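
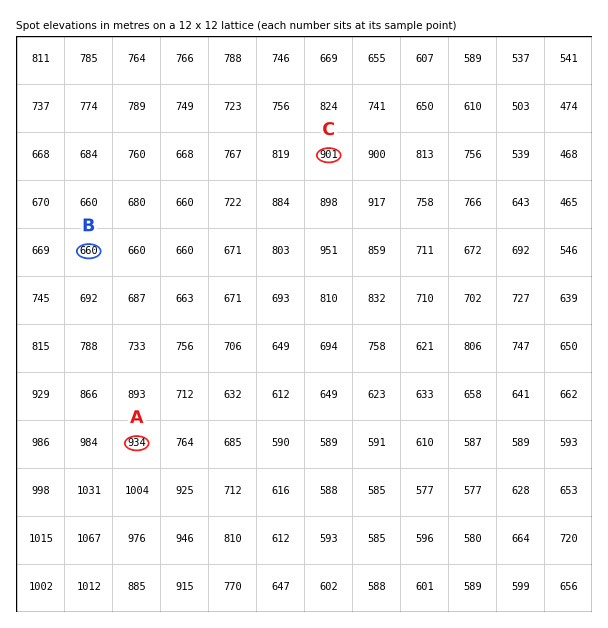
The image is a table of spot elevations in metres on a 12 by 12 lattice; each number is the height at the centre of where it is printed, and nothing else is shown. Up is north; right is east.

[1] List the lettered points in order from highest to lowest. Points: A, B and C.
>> A C B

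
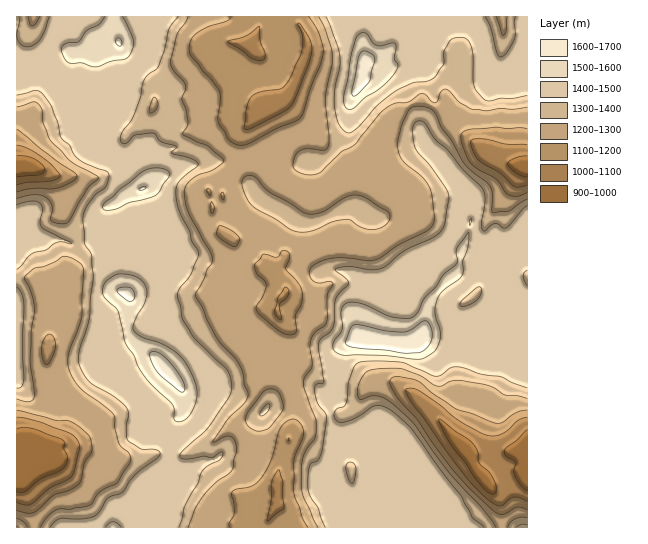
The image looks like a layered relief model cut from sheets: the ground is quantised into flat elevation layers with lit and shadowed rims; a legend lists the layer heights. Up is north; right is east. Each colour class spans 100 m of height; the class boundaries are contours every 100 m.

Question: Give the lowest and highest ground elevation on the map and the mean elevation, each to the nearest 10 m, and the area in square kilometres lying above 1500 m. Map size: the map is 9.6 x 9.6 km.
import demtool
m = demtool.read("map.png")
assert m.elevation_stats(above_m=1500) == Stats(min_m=900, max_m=1680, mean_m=1350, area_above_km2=5.7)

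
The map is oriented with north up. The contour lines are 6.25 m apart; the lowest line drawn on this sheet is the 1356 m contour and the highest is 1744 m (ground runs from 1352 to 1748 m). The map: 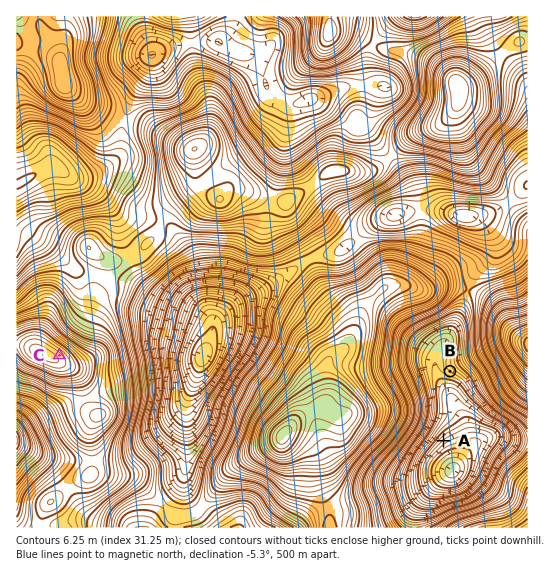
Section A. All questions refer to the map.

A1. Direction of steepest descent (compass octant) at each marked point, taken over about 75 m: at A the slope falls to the SE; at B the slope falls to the SW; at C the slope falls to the NE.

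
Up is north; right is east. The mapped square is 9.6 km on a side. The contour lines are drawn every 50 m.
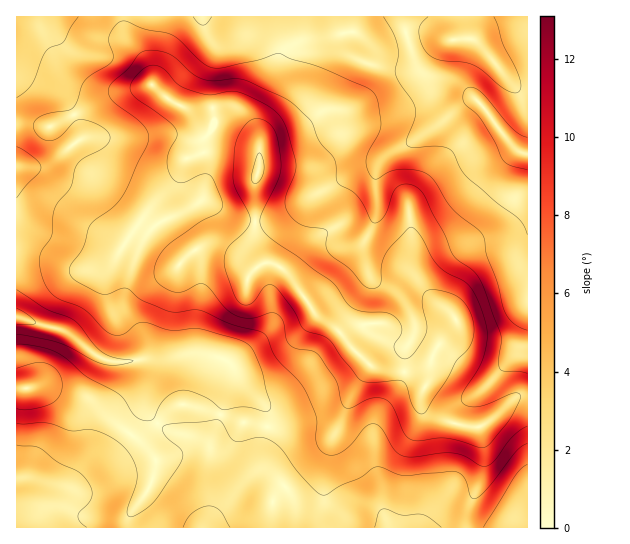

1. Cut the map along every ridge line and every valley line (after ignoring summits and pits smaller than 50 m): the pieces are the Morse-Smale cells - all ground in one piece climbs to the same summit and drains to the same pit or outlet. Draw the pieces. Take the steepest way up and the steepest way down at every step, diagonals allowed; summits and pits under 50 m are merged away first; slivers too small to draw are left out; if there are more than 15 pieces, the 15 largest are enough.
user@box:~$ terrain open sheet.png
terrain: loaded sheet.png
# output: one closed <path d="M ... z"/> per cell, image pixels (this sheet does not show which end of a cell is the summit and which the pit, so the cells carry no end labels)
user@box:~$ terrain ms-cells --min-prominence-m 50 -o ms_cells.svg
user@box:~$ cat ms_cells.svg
<path d="M527 16l-403 1 1 17 20 27 6 13 1 11 15 14 20 10 13 20 13 12 40 8 6 4 0 18-4 11 0 64 6 15 2 2 8 0 12 6 10 12 22 33 19 13 18 22 18 16 11 4 32 4 9 6 3 7-4 8 0 11 8 10 38 12 16-2 31-26 4-3 10-1z"/><path d="M237 151l-28 0-23 8-13 26-24 24-30 45-14 11-15 4-12 0-37-14-24-3-1 65 45 12 44 31 34 0 6 11 2 38 10 14 14-14 12-5 27 7 32 12 9 0 30 6 32 0 18 3 8-6 10-27 19-29 1-5-17-16-18-22-19-13-22-33-10-12-12-6-8 0-2-2-6-15 0-64 4-11 0-16z"/><path d="M371 365l-18 26-14 35-8 6-18-3-32 0-30-6-9 0-32-12-27-7-12 5-14 14 12 8 29 8 11 10 2 60-6 18 322 1 1-131-10-1-27 24-10 7-14 0-33-10-11-8-2-15 4-11-7-7-11-4-26-3z"/><path d="M153 85l-40 10-62 32-20-3-15 1 1 127 24 3 37 14 12 0 15-4 14-11 30-45 24-24 13-26 23-8 28 0 22 3-6-5-40-8-13-12-13-20-20-10z"/><path d="M47 387l-31 2 0 138 111 1 2-13 15-18 8-15 4-16-3-11-11-12-29-22-27-24z"/><path d="M123 16l-107 1 1 107 34 3 62-32 39-10-1-11-6-13-20-27z"/><path d="M19 317l-3 1 0 69 31 0 39 10 27 24 29 22 5 6 1-11 9-15-6-6-6-14 0-32-2-8-4-3-34 0-12-7-24-20z"/><path d="M159 424l-2 0-5 6-5 12 1 7 8 10-3 19-6 15-18 22-1 12 77 1 6-19-2-60-11-10-29-8z"/>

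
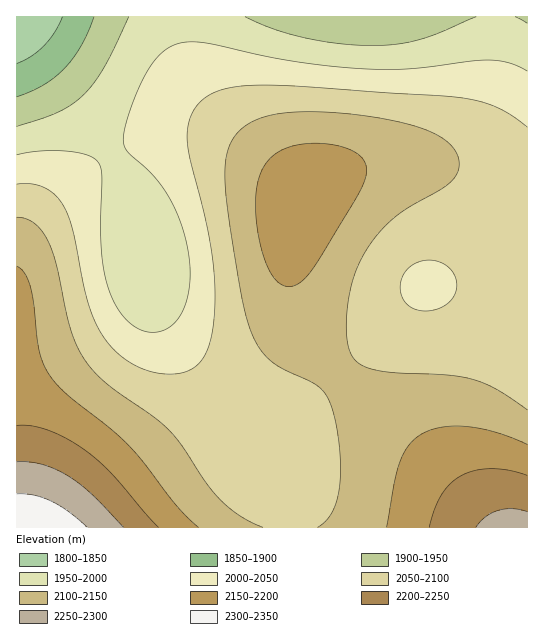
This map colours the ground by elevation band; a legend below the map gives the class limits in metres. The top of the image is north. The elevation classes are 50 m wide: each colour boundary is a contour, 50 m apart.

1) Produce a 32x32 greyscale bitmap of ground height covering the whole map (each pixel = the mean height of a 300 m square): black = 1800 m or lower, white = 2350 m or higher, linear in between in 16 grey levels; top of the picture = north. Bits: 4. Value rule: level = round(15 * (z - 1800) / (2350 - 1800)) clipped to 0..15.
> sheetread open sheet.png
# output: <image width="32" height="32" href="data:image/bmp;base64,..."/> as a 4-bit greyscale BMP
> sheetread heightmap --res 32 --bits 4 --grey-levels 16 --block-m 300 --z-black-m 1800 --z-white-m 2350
<image width="32" height="32" href="data:image/bmp;base64,Qk12AgAAAAAAAHYAAAAoAAAAIAAAACAAAAABAAQAAAAAAAACAAATCwAAEwsAABAAAAAAAAAAAAAAABEREQAiIiIAMzMzAERERABVVVUAZmZmAHd3dwCIiIgAmZmZAKqqqgC7u7sAzMzMAN3d3QDu7u4A////AP/u3cy6qZiIiIiJmqu8zN3u7dzLqpmIiIiIiZqru8zM3d3MuqmYiId4iImaqru8zN3My7qpmIh3d4iJmaqru7vMy7uqmYiHd3eIiZmqqqqqu7uqqZiIh3d4iImZmqqqqbu6qpmIiHd3eIiJmZmZmZmqqpmYiId3eIiIiZmZmZmYqqmZiHd3d4iIiIiJmZmYiKqZiId3d3eIiIiIiIiIiIiqmYd3Znd3iIiIiIiIiIiHqZiHZmZneIiZmIiId3d3d6mYd2VVZniJmZmIh3d3d3epmHZVVWZ4iZmZiHd3d3d3qZh2VVVWeImZmYh3d3d3d6mHZlRFVniZqpmId3d3d3eZh2VURVZ4maqpmId3d3d3mYdlVEVWeJqqqZiHd3d3d5iHZVRFVniaqqqZiId3d4iId2VVVWd4mqqqqZiIiIiId3ZlVVVniJqqqqmZiIiIiHdmZVVWZ4iaqqqqmZiIiIhmZmVVZneImqqqqpmZiIiHVVVVVmZ3iJmqqqmZmYiIh1VVVVZmd4iZmZmZmZiIiHdERVVWZnd4iImZmIiIiHd3M0RFVmZ3d4iIiIh3d3d3diM0RVVmZ3d3d3d3d2ZmZmYiM0RVZmZmZmZmZmZmZmZmEiM0RVZmZmVVVVVVVVVVVREiNEVVVVVVVERERERFVVUBEjNEVVVVREQzMzM0RERE"/>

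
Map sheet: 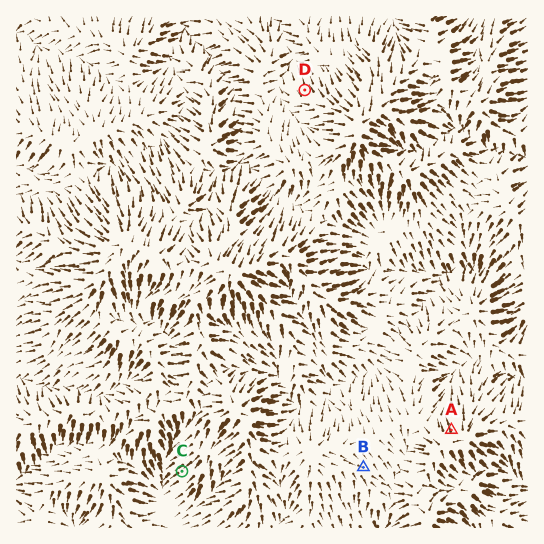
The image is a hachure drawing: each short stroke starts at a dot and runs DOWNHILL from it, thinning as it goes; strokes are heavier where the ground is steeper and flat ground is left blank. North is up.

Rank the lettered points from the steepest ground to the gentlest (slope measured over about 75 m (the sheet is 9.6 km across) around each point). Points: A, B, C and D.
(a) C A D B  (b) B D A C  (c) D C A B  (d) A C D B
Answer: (a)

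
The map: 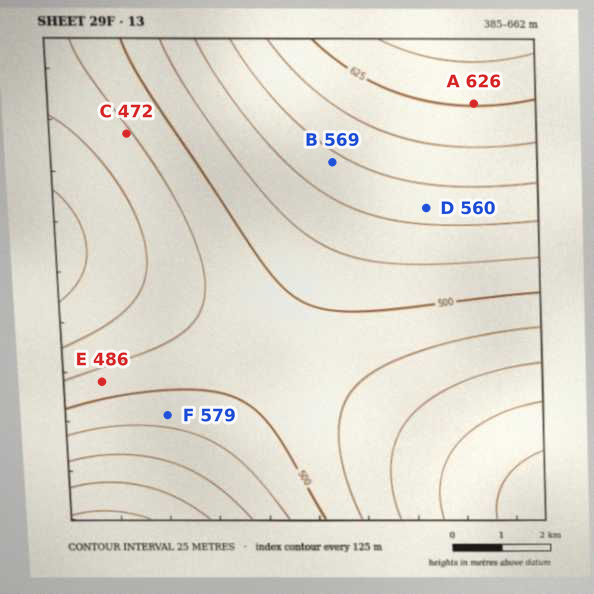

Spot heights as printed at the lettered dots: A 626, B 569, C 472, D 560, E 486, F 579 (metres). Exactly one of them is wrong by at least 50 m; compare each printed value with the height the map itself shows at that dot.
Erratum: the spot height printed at F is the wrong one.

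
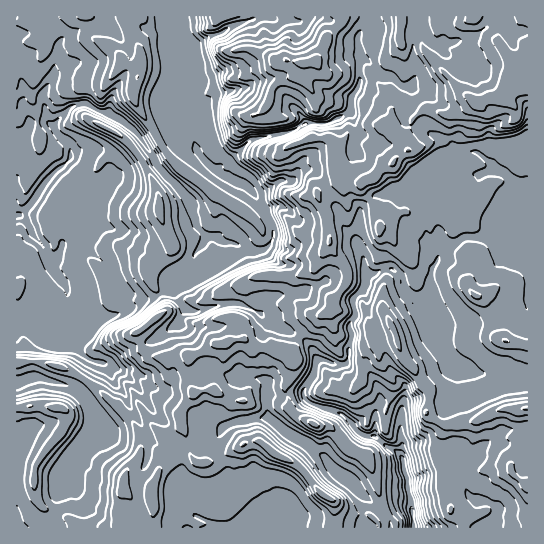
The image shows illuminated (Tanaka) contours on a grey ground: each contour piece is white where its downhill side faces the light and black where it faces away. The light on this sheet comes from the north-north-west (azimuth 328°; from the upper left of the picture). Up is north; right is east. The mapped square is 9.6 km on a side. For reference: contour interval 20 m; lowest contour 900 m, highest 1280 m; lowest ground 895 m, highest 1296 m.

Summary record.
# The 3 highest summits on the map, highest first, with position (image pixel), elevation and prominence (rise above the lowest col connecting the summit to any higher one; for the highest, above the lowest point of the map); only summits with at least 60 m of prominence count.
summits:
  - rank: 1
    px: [507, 87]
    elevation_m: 1296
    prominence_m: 401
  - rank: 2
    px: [315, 61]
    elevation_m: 1268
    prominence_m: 80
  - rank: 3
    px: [137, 78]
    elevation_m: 1100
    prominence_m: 72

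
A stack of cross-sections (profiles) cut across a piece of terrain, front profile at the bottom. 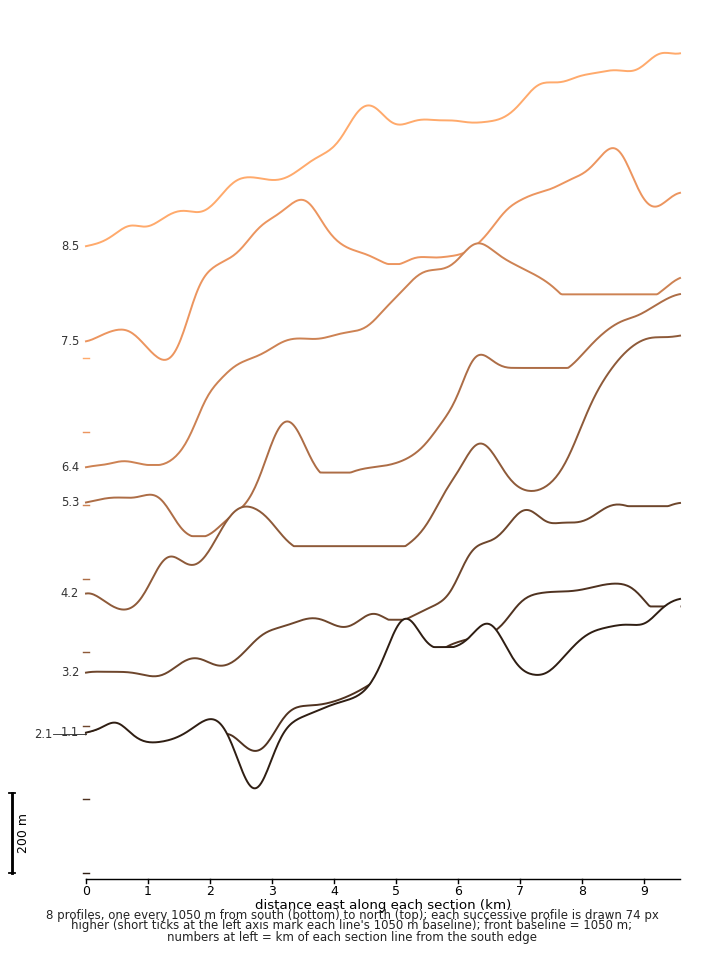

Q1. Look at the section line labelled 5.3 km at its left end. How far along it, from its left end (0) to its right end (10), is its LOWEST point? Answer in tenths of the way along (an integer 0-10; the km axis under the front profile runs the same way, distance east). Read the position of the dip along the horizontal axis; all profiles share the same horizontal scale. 2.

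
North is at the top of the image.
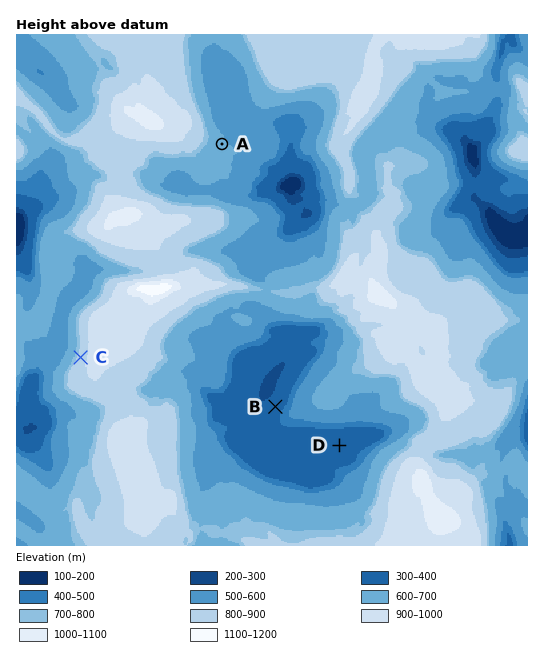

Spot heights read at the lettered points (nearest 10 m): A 670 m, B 340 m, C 830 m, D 350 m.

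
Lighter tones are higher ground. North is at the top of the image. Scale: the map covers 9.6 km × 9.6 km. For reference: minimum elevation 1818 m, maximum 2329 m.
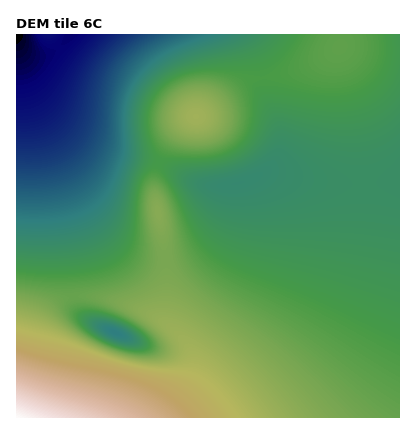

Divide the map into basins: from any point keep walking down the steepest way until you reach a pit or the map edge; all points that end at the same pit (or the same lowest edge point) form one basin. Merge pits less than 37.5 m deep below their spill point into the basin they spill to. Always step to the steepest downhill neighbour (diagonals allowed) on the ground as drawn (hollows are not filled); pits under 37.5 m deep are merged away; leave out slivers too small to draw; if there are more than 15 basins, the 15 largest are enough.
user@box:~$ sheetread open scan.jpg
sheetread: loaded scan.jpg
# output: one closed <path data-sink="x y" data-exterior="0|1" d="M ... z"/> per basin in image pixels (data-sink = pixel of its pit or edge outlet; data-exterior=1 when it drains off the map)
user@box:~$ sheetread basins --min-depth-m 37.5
<path data-sink="238 184" data-exterior="0" d="M400 34l-58 0-1 12-11 9-18 9-24 9-42 8-38 29-20 11-21 25-9 18-4 18 12 78 1 38-2 22 2 4 20 22 4 8 1 14-7 18-25 32 240 0z"/><path data-sink="16 34" data-exterior="1" d="M342 34l-326 0 0 372 19-48 10-38 5-10 8-8 18-6 28 2 38 12 25 14-2-4 2-22-1-38-12-78 6-22 16-28 16-14 16-8 38-29 42-8 24-9 18-9 11-9z"/><path data-sink="116 332" data-exterior="0" d="M90 296l-24 2-8 4-11 14-17 56-14 34 0 12 144 0 25-32 7-18-1-14-6-12-11-12-32-20-22-8z"/>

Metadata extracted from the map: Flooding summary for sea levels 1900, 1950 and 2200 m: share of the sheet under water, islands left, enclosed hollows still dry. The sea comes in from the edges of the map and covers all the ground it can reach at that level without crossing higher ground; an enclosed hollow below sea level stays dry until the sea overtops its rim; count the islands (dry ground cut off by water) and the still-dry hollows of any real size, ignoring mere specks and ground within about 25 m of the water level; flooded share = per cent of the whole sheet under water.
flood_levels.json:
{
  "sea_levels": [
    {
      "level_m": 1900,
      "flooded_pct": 8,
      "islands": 0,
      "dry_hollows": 0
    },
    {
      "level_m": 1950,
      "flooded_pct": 13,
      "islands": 0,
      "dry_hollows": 0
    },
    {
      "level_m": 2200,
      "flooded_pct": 93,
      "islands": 0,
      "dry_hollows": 0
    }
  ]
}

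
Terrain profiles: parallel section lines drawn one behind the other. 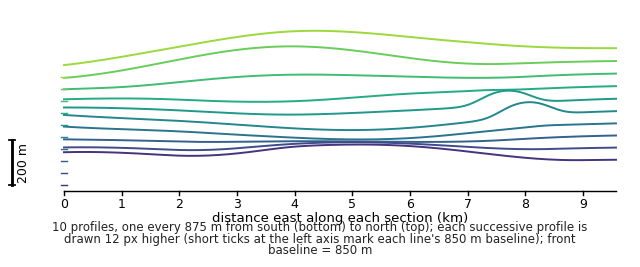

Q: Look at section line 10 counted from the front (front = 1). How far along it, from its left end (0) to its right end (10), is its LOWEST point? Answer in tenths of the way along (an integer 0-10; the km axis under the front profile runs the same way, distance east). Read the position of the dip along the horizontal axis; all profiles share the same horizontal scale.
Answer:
0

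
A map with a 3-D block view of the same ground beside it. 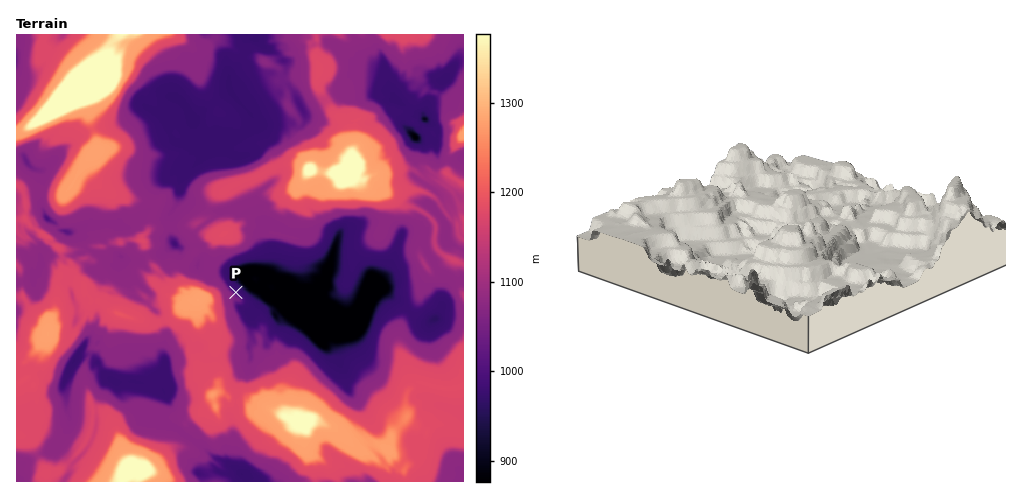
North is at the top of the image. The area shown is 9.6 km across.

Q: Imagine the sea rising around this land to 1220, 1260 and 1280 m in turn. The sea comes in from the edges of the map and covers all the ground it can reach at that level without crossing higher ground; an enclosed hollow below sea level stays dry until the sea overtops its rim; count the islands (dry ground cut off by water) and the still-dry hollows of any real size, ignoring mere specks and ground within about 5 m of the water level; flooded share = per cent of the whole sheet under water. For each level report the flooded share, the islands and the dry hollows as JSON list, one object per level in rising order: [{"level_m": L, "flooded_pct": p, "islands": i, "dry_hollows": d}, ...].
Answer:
[{"level_m": 1220, "flooded_pct": 86, "islands": 6, "dry_hollows": 0}, {"level_m": 1260, "flooded_pct": 88, "islands": 5, "dry_hollows": 0}, {"level_m": 1280, "flooded_pct": 94, "islands": 2, "dry_hollows": 0}]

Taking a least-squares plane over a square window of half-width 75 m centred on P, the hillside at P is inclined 28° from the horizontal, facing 40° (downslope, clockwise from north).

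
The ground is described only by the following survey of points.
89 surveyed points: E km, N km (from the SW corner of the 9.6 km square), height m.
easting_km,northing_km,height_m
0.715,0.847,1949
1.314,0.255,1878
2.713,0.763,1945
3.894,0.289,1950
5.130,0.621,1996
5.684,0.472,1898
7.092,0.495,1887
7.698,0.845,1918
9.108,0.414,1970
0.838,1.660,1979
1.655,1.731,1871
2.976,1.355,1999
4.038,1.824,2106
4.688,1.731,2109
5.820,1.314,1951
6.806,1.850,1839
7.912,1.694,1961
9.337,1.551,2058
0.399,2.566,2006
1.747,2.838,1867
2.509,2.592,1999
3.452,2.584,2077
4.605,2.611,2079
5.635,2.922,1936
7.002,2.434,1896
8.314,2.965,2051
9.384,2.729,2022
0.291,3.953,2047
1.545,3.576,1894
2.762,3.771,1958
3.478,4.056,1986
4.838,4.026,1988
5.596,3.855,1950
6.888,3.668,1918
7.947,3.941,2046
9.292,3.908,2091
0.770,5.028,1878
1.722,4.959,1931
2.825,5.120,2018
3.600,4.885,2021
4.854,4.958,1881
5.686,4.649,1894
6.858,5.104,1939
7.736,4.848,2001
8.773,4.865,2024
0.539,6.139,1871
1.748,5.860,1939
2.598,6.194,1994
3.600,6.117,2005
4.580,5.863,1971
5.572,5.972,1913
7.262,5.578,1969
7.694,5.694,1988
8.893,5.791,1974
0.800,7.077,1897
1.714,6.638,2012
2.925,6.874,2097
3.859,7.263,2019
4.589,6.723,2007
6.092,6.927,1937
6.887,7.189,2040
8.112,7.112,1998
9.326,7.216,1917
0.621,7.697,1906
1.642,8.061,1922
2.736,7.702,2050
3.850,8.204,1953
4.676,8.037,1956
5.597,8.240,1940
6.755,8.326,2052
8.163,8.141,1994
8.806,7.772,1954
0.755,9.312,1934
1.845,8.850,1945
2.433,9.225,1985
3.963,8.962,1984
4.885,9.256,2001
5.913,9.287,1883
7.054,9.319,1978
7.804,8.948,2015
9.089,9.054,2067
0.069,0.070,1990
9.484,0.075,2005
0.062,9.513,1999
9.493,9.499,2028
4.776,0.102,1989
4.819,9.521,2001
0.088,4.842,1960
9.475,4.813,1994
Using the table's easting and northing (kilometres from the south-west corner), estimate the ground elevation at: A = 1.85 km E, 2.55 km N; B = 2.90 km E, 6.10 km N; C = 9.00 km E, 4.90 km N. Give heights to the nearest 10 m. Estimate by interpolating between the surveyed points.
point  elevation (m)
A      1880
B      1990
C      2000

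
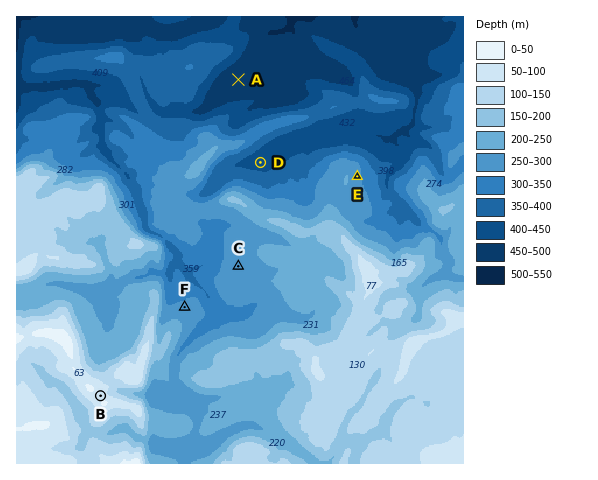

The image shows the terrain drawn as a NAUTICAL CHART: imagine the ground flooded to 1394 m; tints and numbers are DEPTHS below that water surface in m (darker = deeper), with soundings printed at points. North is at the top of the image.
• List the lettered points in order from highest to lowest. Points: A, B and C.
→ B C A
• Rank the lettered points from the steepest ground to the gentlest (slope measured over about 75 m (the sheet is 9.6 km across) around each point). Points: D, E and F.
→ E F D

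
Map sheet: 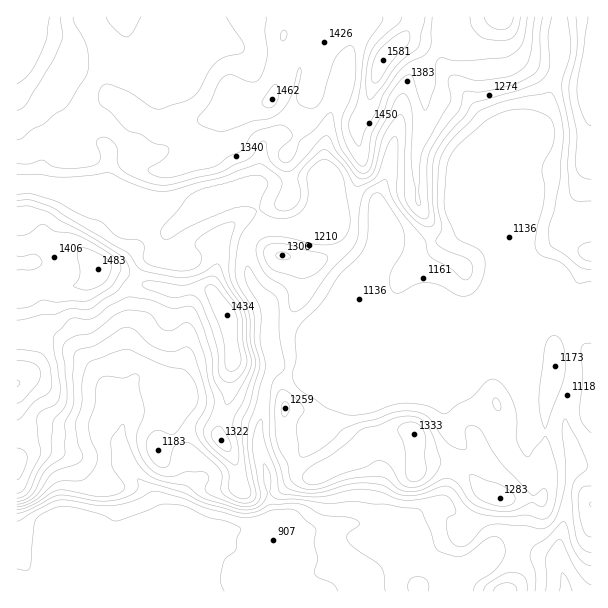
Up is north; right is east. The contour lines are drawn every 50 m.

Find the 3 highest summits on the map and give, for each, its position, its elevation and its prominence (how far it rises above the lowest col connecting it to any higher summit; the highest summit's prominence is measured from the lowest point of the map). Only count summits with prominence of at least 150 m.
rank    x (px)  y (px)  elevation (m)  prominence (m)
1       383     60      1581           731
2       98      267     1483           250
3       416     434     1333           180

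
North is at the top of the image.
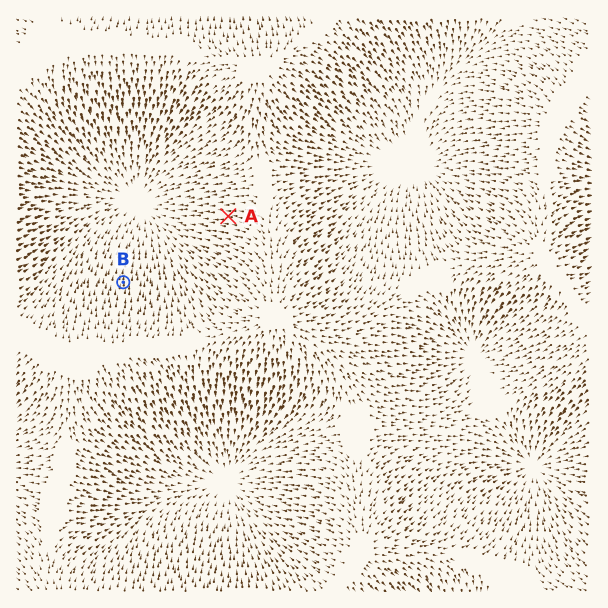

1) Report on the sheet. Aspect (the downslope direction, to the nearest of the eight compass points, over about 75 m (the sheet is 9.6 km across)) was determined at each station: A W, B N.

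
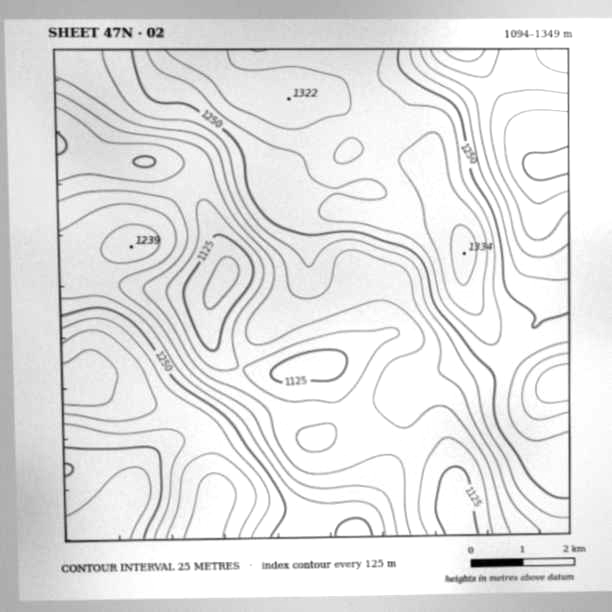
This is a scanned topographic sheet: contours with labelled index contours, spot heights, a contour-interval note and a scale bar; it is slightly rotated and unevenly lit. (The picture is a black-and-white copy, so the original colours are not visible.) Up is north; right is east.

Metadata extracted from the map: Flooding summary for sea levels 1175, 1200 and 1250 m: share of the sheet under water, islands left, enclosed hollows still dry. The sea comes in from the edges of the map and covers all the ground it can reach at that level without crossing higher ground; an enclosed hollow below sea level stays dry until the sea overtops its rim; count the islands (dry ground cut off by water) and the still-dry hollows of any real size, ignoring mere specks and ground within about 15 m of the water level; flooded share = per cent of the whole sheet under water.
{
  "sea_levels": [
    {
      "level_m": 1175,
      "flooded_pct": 26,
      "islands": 0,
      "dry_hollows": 0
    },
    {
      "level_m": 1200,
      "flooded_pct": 40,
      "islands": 0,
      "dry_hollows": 0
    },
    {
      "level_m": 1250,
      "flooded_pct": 62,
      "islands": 0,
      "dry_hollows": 0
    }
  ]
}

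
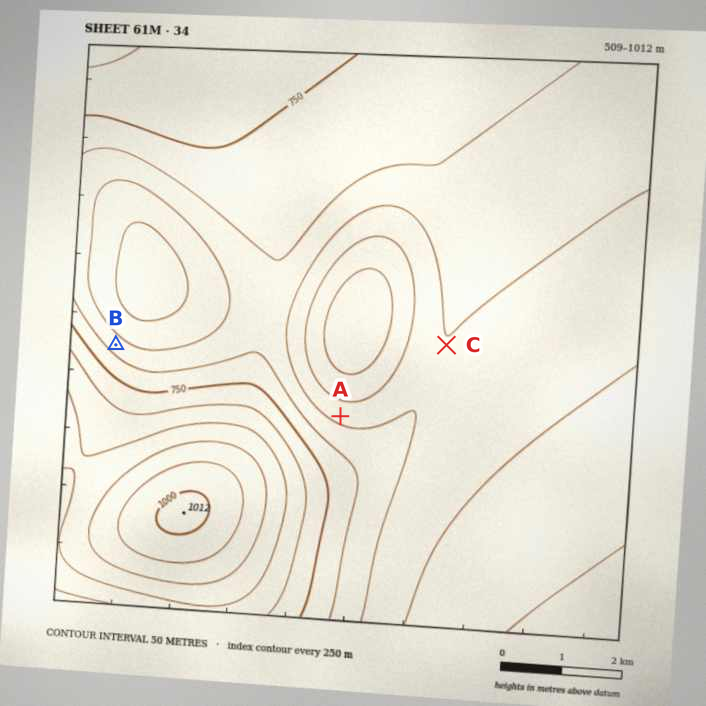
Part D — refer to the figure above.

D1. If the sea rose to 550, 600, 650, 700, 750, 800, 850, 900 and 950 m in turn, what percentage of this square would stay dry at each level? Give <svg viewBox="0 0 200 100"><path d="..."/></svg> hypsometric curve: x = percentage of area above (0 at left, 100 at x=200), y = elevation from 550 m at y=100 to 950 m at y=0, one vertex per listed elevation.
<svg viewBox="0 0 200 100"><path d="M193 100l-27-12-44-13-42-13-31-12-18-12-9-13-10-13-6-12"/></svg>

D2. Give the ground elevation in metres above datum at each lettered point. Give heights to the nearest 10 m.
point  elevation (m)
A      630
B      680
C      650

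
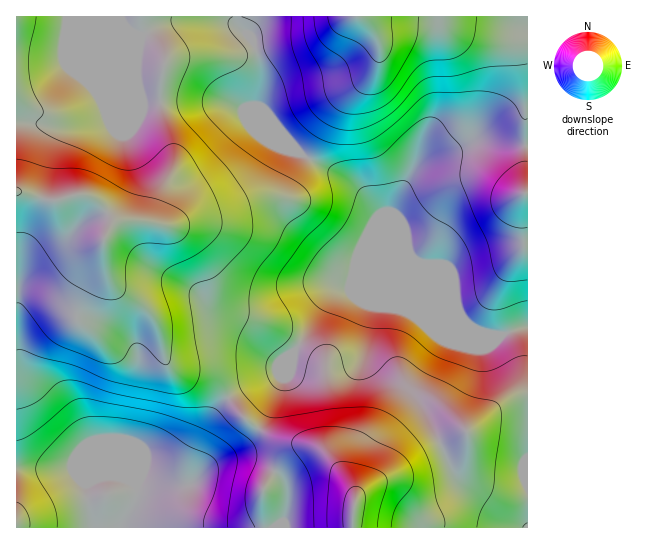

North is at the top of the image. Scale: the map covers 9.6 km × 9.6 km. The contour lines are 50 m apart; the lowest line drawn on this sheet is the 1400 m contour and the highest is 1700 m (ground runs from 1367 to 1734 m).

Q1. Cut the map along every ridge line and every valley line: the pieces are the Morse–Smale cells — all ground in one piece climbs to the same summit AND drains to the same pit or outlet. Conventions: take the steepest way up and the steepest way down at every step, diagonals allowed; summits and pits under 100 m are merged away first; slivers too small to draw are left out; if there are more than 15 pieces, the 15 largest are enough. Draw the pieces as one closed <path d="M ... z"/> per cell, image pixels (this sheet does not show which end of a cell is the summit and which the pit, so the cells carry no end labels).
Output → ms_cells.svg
<path d="M437 16l-199 0-1 9 15 14 7 20 1 35-3 12 42 47 47 24 17 14 17 23 11 25 64 64 9 18 10 8 9 4-29 0-13 6-26 38-3 12 19 32 24 54 10 10 22 14 28 22 12 7 1-489-31 0-35-7-15-5z"/><path d="M141 16l-125 1 0 450 30 2 28-1 24 11 9-3 15 1 13 8 6-4 9 4 36 0 5-3 1-4 0-12 7-23 13-26 16-19-15-17-12-5-27-5-7-8-12-42-12-14-20-12-12-13-8-25 0-15 10-19 6-3 28 1 5-3 21-51-1-18-7-18-5-24 0-26 4-14 0-10-19-24z"/><path d="M237 16l-96 1 4 16 19 24 0 10-4 14 0 26 5 24 7 18 1 18-21 51-5 3-28-1-6 3-10 19 0 15 8 25 12 13 20 12 12 14 12 42 7 8 27 5 12 5 16 18 21-14 27-10 7-14 12-11 5-8 24-41 9-9 7-3 13 2 99 40 25 1-14-11-9-18-64-64-11-25-17-23-17-14-47-24-42-47 3-12-1-35-7-20-15-14z"/><path d="M350 289l-13 2-12 10-24 41-5 8-12 11-7 14-40 17-8 6 2 4 15 18 15 11 18 9 34 5 8 4 12 13 22 32-2 34 172 0-38-29-22-14-10-10-24-54-19-32 3-12 26-38 13-6 26 0-27-2z"/><path d="M229 399l-14 14-16 30-6 16-2 23-5 3-36 0-9-4-5 5 1 7-2 10-14 24 230 1 4-34-22-32-12-13-8-4-34-5-18-9-15-11z"/><path d="M74 468l-58 1 1 59 104 0 3-3 12-26 0-13-14-9-15-1-9 3z"/><path d="M527 16l-90 1 10 10 15 5 35 7 30 0z"/>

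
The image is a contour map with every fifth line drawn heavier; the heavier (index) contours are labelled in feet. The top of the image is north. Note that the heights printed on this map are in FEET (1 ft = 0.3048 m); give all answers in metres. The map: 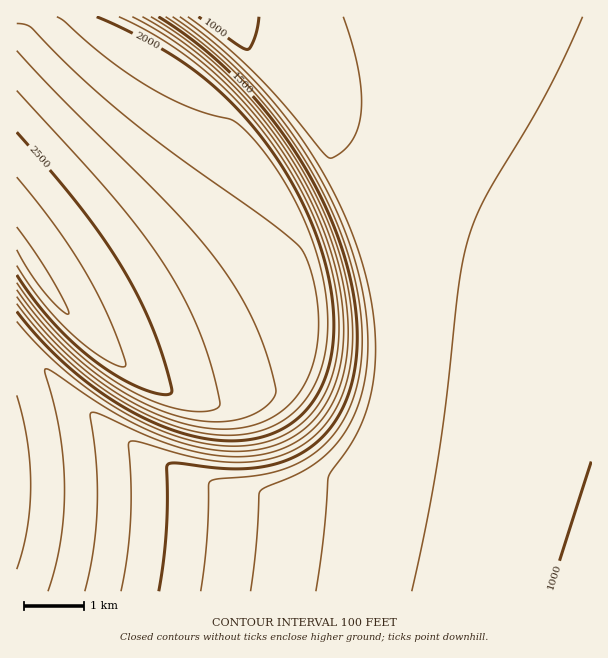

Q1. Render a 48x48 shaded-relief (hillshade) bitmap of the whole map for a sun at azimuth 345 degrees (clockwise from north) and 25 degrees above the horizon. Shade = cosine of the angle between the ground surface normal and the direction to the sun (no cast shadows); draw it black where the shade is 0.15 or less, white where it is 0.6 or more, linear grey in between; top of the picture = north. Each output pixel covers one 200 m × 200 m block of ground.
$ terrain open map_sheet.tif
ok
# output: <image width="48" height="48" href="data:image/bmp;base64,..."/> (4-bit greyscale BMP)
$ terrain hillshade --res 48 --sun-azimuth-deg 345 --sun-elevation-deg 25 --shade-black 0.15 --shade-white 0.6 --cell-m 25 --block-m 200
<image width="48" height="48" href="data:image/bmp;base64,Qk32BAAAAAAAAHYAAAAoAAAAMAAAADAAAAABAAQAAAAAAIAEAAATCwAAEwsAABAAAAAAAAAAAAAAABEREQAiIiIAMzMzAERERABVVVUAZmZmAHd3dwCIiIgAmZmZAKqqqgC7u7sAzMzMAN3d3QDu7u4A////AIiIiIiIiJmZmZmZmZmZmZmZmZmZmZmZmYiIiIiIiJmZmZmZmZmZmZmZmZmZmZmZmYiIiIiIiZmZmZmZmZmZmZmZmZmZmZmZmYiIiIiImZmZmZmZmZmZmZmZmZmZmZmZmYiIiIiZmZmZmZmZmZmZmZmZmZmZmZmZmYiIiJmZmZmZmZmZmZmZmZmZmZmZmZmZmZmZmZmZmZmZmZmZmZmZmZmZmZmZmZmZmZmZmZmZmZmZmZmZmZmZmZmZmZmZmZmZmZmZmZmZmZmZiHd3iImZmZmZmZmZmZmZmZmZmZmZmZiHZUREVniZmZmZmZmZmZmZmZmZmZmZmHZTIRERI0Z4mZmZmZmZmZmZmZmZmZmZhkMQAAAAASNXmZmZmZmZmZmZmZmZmZmHUxAAAAAAABJGiZmZmZmZmZmZmZmZmZhkIAAAEREREBE0eJmZmZmZmZmZmZmZmYYxAAEjRERDIREjaJmZmZmZmZmZmZmZmFIQATRneId2QyIjV5mZmZmZmZmZmZmZhSEBNWiJmZmYdUMjV4mZmZmZmZmZmZmYUhEkaJmZmZmZh1QzVomZmZmZmZmZmZmFIRNXmZmZmZmZmGVEVomZmZmZmZmZmZhjEjaJmZmZmZmZmYZEV4mZmZmZmZmZmZYyJHiZmZmZmZmZmYZVV4mZmZmZmZmZmXQiR5mZmZmZmZmZmZdlZ4mZmZmZmZmZmVM0eZmZmZmZmZmZmZdmZ5mZmZmZmZmZmUNHmZmZmZmZmZmZmZh2eJmZmZmZmZmZmTRpmZmZmZmZmZmZmZh3eJmZmZmZmZmZmUaZmZmZmZmZmZmZmZh3iZmZmZmZmZmZmViaqpmZmZmZmZmZmZiIiZmZmZmZmZmZmXmqqqqqqqmZmZmZmZmImZmZmZmZmZmZmYqqqqqqqqqqqZmZmZmZmZmZmZmZmZmZmZqqqqqqqqqqqqmZmZmZmZmZmZmZmZmZmaqqqqqqqqqqqqqZmaqamZmZmZmZmZmZmaqqqqqqqqqqqqqpmqqqmZmZmZmZmZmZmaqqqqqqqqqqqqqpqqqqmZmZmZmZmZmZmaqqqqqqqqqqqqqpq7upmZmZmZmZmZmZmaqqqqqqqqqqqqqqu7upmZmZmZmZmZmZmaqqqqqqqqqqqqqrzLuZmZmZmZmZmZmZmaqqqqqqqqqqqqq8zLqZmZmZmZmZmZmZmaqqqqqqqqqqqqrMzLmZmZmZmZmZmZmZmaqqqqqqqqqqqqzdy6mZmZmZmZmZmZmZmaqqqqqqqqqqqr3dypmZmZmZmZmZmZmZmaqqqqqqqqqqq97dupmZmZmZmZmZmZmZmaqqqqqqqqqqve7cqZmZmZmZmZmZmZmZmaqqqqqqqqqs3u7KmZmZmZmZmZmZmZmZmaqqqqqqqqvO/+26mZmZmZmZmZmZmZmZmaqqqqqqqr3v/tupmZmZmZmZmZmZmZmZmaqqqqqqvN///bqZmZmZmZmZmZmZmZmZmbqqqqq83v//66mZmZmZmZmZmZmZmZmZmbuqqqu97///2pmZmZmZmZmZmZmZmZmZmQ=="/>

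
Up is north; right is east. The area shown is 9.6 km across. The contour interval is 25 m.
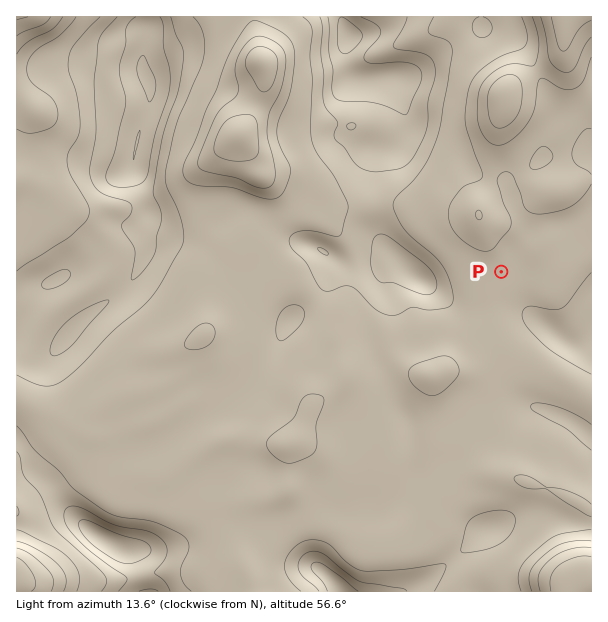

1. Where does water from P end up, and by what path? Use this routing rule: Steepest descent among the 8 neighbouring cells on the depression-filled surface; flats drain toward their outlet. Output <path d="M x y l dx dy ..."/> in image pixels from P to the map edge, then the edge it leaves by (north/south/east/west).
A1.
<path d="M501 272l18 18 2 7 4 6 0 2 24 24 3 1 6 0 2 2 3 0 10 6 5 0 1 1 6 0 6-6"/>
exit: east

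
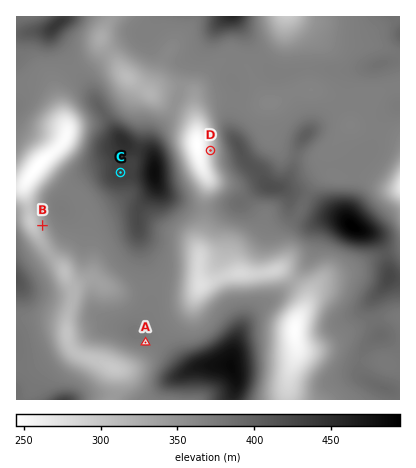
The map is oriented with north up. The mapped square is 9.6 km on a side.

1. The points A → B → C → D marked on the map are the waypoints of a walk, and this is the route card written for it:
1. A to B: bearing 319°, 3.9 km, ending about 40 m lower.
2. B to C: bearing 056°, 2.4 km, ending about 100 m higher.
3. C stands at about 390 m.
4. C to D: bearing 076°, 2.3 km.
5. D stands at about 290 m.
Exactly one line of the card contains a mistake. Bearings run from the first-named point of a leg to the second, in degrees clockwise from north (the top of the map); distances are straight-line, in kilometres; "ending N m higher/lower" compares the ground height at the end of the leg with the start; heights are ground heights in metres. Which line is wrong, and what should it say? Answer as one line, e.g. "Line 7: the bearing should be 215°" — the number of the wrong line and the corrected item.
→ Line 3: the height should be about 430 m.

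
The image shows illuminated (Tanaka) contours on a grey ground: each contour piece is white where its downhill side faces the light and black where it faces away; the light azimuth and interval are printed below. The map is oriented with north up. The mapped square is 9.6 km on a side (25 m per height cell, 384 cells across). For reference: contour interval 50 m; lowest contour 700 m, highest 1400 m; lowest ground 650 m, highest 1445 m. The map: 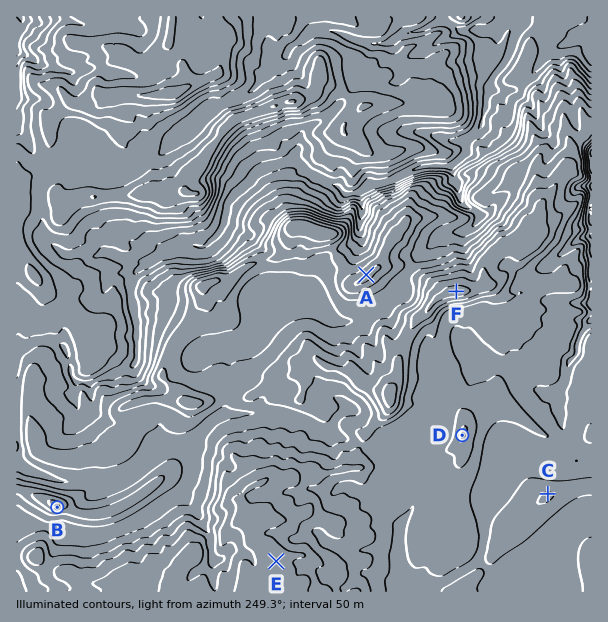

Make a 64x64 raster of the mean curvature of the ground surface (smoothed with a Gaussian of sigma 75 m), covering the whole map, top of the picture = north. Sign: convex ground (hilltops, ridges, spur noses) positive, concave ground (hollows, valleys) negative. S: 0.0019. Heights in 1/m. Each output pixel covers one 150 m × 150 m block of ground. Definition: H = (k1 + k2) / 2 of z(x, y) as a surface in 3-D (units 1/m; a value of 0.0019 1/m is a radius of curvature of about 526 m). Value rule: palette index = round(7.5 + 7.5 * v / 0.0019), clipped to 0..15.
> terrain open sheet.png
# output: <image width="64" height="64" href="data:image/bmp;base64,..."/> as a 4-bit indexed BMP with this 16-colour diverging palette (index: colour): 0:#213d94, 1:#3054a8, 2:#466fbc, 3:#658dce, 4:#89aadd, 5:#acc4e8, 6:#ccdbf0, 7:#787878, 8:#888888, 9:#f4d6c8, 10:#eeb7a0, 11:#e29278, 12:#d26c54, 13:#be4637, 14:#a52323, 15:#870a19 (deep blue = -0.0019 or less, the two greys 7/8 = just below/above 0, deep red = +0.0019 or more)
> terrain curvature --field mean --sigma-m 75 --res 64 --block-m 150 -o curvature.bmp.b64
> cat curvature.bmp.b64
<image width="64" height="64" href="data:image/bmp;base64,Qk12CAAAAAAAAHYAAAAoAAAAQAAAAEAAAAABAAQAAAAAAAAIAAATCwAAEwsAABAAAAAAAAAAlD0hAKhUMAC8b0YAzo1lAN2qiQDoxKwA8NvMAHh4eACIiIgAyNb0AKC37gB4kuIAVGzSADdGvgAjI6UAGQqHAFZlVWd3d3d3mWenaHqHh3mXlki4Z3d3d4iHd4d3d3d4RniZqqmYiHeadqaIe3aZeLVYhWZnd3d3d4h3d3d3d3k3iKuoeJmZh4qWZGebZ4qFZYuXZ2d3h4h3eId3d3d3el73epdpmaeZebqiFKlZuXiqmIm6Z3iIeIh2iHd3d3d6bfhHdWdpp6iIrdN0Vnmqm8dmVFdmd4h3eIaId3d3d3pHuUVVVVd3h6ecwalal4Y1dUZ5mXZ3iIh4h3mHd3d3eVVmVVVERFZXhqxxq3mGZWZEaZiahneIiIiHaJh3d3d3ZUQzVnZURFZnuiSKuoiZp1abmIhmd4iIiIdomod2d3dVR3at7slURWaGFnaqqqmauZmXiXd3eIiIh2iJqXZnd0af/5eJzshEVmRZypiJh3jJVoh3d4d3iIh3Z3iamGZnff/rhkVozqZFVlWMuGZ2dYhFd3d4iHd4iHdnd4m7mHbdp0RohVVq7IZWZXqbqHZ2RVRVZmeHd3iId2Z3iJqrqpUxEjRlQ0WdyWVVqnmsusqKl1aXZ3d4d4h3dniId3iaMCV5h2d2RFi6hVWpZ4m5upmszNl3d3d3iYd2eIh2VWYnm6qqmZl1RomFZpiYhoeHmoaquHiHiHaKl2Z4dmVlVSraqZqqq6dWh2ZmjLeGd4Z4ZZh1Z3eIiZqXZmdmZ5hoK8dWeIiZuVVlZXaLp5h3d2dVVoZXd3dmnZZmZmeKp3ocuGVneIipdmiFVniHmXl5dUNYykVnd2Vut2Zneap2iiyYdlZ3ZomXiahVZ2Z3Z2VFZqmKhUZ3dW3HZniamEeJPIeJZmWJdmVVeGRFVEREM2qmdUa8ZHh2a6d3iaiHN4hLd4lYZ77Kh3jO2WV3VmaKqZhTJK+2h3Z5iIiph4dImEt3hjpams7bq93blpyomqyWZkRXv7RWdohomZd3ZkiXS3d4R0yHeXVpp2aGaJmHaIZFSLq/xVd3l2eIhmZlOKdLibgTEjZTW7h1Zod4eIiIlWZ9xovXZmiHZ3iGd4pVuEuZpD7GIiFs51Z3h4mIiYqHu750d9hVeYd3d3d3inO5S6mUW7qYQEjYZnd3d2d4qZzJq0dn2FWKd3d3iIiKcHs4u4F6mZuAaMlmd3d3ZmeYvIWXalnKVZlmd3iIiImUG0NVMoqZmnB3rIZ3d3d2ZnnZVXWmi5tUmGZ3iIiIiKgNeGVlmZiYYHiLp3d3d3d2ebZVZnTJfXOGZ3eIiIiIqxp6qpaZiJuAeHi5d4iHd3dndmZmRrZbxnVXd5mIiIibcHiIeJiIm1F5hoqIiYd3d3Zmd2ZVZHv/gjVXh3d4eImhd4iIh2iqMniGaZh5Z3d3d3d2ZmVEd4/UIzNWZmeIibJmiIh2VaskiIZYuHhWd3d3d2aIZlVBOv27lViIh2ZVcFaqiIiVmyfbp337ilV3d3d3V86WZlJJvf/922apiJvxWtp3iZZpNrqpnv//tFZ3d3ZYzvx1VYu6q4rcpGiKu+BtyIiJmYhjV6uIisv8dVVmdleXr8l2ioeJWpaWRVeZwIyXZphomGUieGQzRK/rqGZ1aaVr6odFVohcxjiENIvCqmVDREQ1eHQjVDI0aamaiIRIhEbJVTNWhVrsebljKeC3Q0eYhXmYh1QzM0VmR5qmiYdEJb2XVFV0Z73JrKhipKYzeZdXl3dWZkZkNXUlrciu/8IHrullQ0I2jLu7yohQpka6dmd2d2dlZ3gzWJN+////9Amb3YZmZAJ5aau6iKCoVtt2ZVZWWIipiEJpyVnuyHbaB6m/zMzvkBR6uqi6gKlGq5d1VVd6y6eoQXirdniGQX8Kya2ZrKQCI2iKx47QmFepu+y7vLq6q/pQR4iJdmdiBju6rpd7cL/ENYzZWfGYWKiKy7u+65rO/XMTZ4mZeIMAAmeO+ndA3cpki6uTYZlWmGZlVWipiKmHRWNIh3liAX0gAAjP2AFoiaVaechhqXVnZmZlRHh3nLdVdiNohAGIfFSFAAaILLqZuWpnzvSnd2Z3d3dlVmeb/HVXYyJCa7hqmauUAAADicy8m3W94MVpdnd3Z5llVnjPlUZ3mDSqmHjN3dyrzqEUZ5h7pZ3QpGqWd3Z5l2dVVZ/XVWeZYleImrmIvf64g0pTVWq0XMJljKZmVYmGd2ZUWftkVmZ0eqvLlmVmUwAhFXY0jFSMnjiclURXeId3VmRH76ZlVFQ3m7hlRUIjRppgWVOsJ6lfKKyVRYhol4dlVUOP/8h1RkI3uoZnZ4mr3qFrU+lYyH5KuYmquohlh3dUQiet//ubd0NquqqZq7zcoylVxYjXugZUbLmauZq7vJUzMANp7//LdFm8y6qpmrqEKXdpl8jXCYi8Z73d3d7/+3VlMRV3u52Xdnh3eIiJunUUU054xtQO7OpHyWdlRYi+7LqoRGV2bLhlZlVXiImZZSa4Vmyn1C+YcyV2IzVUVXeM/ZhTZmSOxld3iWeIialoY62BbXyzWhNGdlaImYZXl1a6ZGZmRp/FaJmJdoiodlaVKsQpb6ADWJh2Z6uomXiIZaplhkRHn8ebqqiXVqynVokm2jRJcRzJqqqru5ZpuXhnq5l1VjV7qZdRM42mWu2IiWPMdUV1Koi8ypmIdUa6d2eLt3V5czZlEDViFYymaHZ3k6x3dmYGd6t0RFZVVqt3Z3qnZoq3MhJZu7pRAYowATSnWnd4dhRVVmeIiIh2nHd4iYh4q6qavMuIiqzZMo/atlVImIiZ"/>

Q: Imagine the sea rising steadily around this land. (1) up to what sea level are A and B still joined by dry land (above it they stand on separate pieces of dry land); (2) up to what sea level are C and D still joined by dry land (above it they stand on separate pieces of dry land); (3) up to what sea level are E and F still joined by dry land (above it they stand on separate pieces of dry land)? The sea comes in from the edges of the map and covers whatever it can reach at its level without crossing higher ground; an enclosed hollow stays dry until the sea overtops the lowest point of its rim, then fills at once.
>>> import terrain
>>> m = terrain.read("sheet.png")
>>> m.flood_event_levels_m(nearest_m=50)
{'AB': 1150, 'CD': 1200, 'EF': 1250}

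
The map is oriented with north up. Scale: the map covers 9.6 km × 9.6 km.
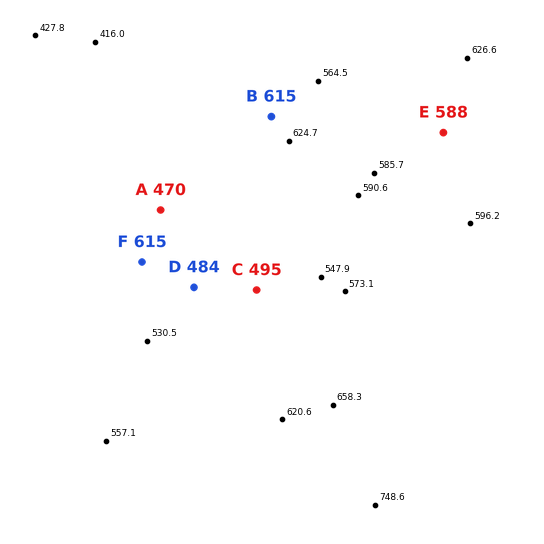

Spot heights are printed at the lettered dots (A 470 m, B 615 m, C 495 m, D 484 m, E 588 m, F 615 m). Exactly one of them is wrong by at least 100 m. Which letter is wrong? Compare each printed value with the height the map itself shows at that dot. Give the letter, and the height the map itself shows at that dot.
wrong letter F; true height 490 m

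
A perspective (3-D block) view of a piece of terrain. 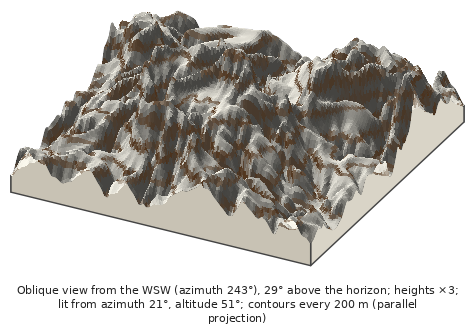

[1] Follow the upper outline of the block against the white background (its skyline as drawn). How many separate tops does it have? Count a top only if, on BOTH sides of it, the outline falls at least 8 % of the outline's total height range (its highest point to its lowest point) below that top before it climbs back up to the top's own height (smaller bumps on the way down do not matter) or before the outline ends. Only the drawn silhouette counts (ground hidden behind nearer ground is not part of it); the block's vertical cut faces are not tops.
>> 3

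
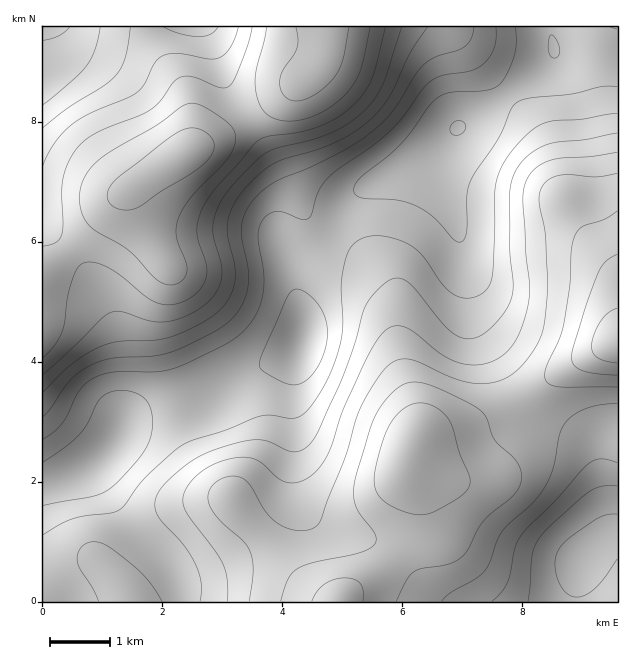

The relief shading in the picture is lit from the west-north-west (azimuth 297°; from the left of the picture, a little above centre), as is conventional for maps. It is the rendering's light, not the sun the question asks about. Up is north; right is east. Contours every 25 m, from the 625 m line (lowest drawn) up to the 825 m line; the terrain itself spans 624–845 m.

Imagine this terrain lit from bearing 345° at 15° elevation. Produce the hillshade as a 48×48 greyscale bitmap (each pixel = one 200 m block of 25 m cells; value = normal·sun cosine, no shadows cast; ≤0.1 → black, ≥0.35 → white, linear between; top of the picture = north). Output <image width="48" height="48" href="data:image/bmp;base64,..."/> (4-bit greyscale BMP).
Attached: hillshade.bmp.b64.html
<image width="48" height="48" href="data:image/bmp;base64,Qk32BAAAAAAAAHYAAAAoAAAAMAAAADAAAAABAAQAAAAAAIAEAAATCwAAEwsAABAAAAAAAAAAAAAAABEREQAiIiIAMzMzAERERABVVVUAZmZmAHd3dwCIiIgAmZmZAKqqqgC7u7sAzMzMAN3d3QDu7u4A////AKmZmqqqqqqqu7u7zMupiIh3Zmd4iaq7u6mZmqqqqqqqq7u8zdy5mYh3Zmd4iZqru6qZmqu6qpmaqru83d3LqYh3Zmd4iZqqq7qqqru6mZmZmqu83d3LqZiHd3d4iImaqsu7u7upmIiImau8zMzLqZiIh3d3d3iZqszMy7qZiIiIiau7u7uqmYiIiHdmVWeImt3d3LqZiIiImau7u6qYiIiIiHZlRFZ4id3u7cupmZmZmau7u6qYh4iIh3ZlREVneM3u7dy7u6qqqqu8u7qZiIiIiHdmVVVWZqvN3d3d3MzLu7vMzMu6mIiIiZiIdmZWZomrzd7u7u7tzLvM3MzLqYiJmaqZiHdmZneJq83d7v//7czM3dzMupmZmqqqmYh3d1Z3irzN3e///tzM3czMy6mZqqqqqZiIiFVneau7zN7//tzMzMzMzLqZqqqqqZmIiVZneJqru83e7tzM3czN3MuqqqqqmZiIiVZ3eImaqrvM3czM3d3d3dy7u6qpmIiHeFZnd4iZqqq7zMzM3d3d3d3czMu6mHdmZkVWZmd4iZmau7zM3u3d3d7t3d3LqXZVRDM0RVVmd4iJqrvM3u3d3d7u7u3cupdUMzMzM0RFVmd4iaq83d3d3d3e7u7d3Ll2REQzM0RERFVneJmrzd3czd3d3d3d3cuodmVURVVUQ0RVZ4iavMzMzMzMzMzMzdzLqYd2ZmZVQzNFVniJmrzMzLu7vMzMzMzMzJiId3dlQzNEVnd4iavMy7u7vMzMy7zMzJmIiIdmVDRFVniIiau8y7u7vMzMy7vMzJiIiId2VURVZ3iIiau8y7u7vMzLu7u8zJmIiHd3dmZmd4iImau7u7u7u7u7u7u7u6mYh3eIiIiIiJmZmaq7u7u7u7uqqqq7u7qYd3iJmqmZmZmZmaq7vLu7u7u6qqq7u8uYd3iZqqqpmZmZmaq7zMu6q7u7qqq7zMuYd3iJmZmZiIiImau8zMu6qqu7qqq7zMuoh3iIiId3d3iImavMzLuqqqu7qqq7zLupmIiIh2ZmZneImavMy7uqqqu7qqqru7u6qZmIdmVEVWd4iZq7u7qqqqu7u6q7u7u7u6qYdlQzNFZ3d4iaqqqqqrvMzMzMzLvMzMuph1QzM0VmZmZ4mqqru7zd7u3d3czM3dy6mHZDMzRERERWiZqrvM3e7//u7szN3d3cuph2VDMiIiI0Z4mrvM3e7//+7t3d3e7u3LqpdkMiERIjRXiau8zd7u7u7u7u3e7u7dzLmGQyIiIiNGeJmqvM3d3u7u7u7u7u7t3MuXZUMyIiM1Z3iJq8zd3d3t7u7u3d3dzMuph2VEMzNEVmZ3mrzd3d3c3e7t3M3dzMuqmYdlVEREVVVmiazN3MzLzN3czMzd3Mu6qqmHZVVVVVVWeJu8zLu7u8zMu8zd3czLu6qYdmZlVVVWZ4mru7qru7u7u83e3d3Mu6qph2ZmZmZmd4maqqqbu7u7u83d3d3cuqqph3ZmZ3d3iImZqpmbzLu6q83d3d3MuqqpiHd3d3eIiJmZmZmQ=="/>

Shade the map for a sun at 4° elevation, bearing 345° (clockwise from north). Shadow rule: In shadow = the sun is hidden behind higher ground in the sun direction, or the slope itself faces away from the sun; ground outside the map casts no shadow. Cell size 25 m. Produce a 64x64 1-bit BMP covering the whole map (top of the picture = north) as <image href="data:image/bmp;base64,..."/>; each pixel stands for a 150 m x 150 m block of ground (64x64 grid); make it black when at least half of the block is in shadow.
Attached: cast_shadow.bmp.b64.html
<image width="64" height="64" href="data:image/bmp;base64,Qk0+AgAAAAAAAD4AAAAoAAAAQAAAAEAAAAABAAEAAAAAAAACAAATCwAAEwsAAAIAAAAAAAAA////AAAAAAAAAAAAAAAAAAAAAAAAAAAAAAAAAAAAAAAAAAAAAAAAAAAAAAAAAAAAAAAAAAAAA8AAAAAAAAAHwAAAAAAAAA/gAAAAAAAAH/AAAAAAAAAf8AAAAAAAAA/wAAAAAAAAA/gAAAAAAAAAeAAAAAAAAAAAEAAAAAAAAAB4AAAAAAAAAPwAAAAAAAAA/gAAAAAAAAD/AAAAAAAAAP+AAAAAAAAB/8AAAAAAAAf/4AAAAAAAD//58AAAAAAf///4AAAAAB////gAAAAAH////AAAAAAP///8AAAAAAf///wAAAAAAH///gAAAAAAAh/+AAAAAAAAD/4AAAAAAAAP/AAAAAAAAAf8AAAAAAAAB/wAAAAAAAAD8AAAAAAAAAAAAAAAAAAAAAAAAAAAAAAAAAAAAAAAAAAAAAAAAAAAAAfAAAAAAAAAD8AAAAAAAAAf48AAAAAAAD//8AAAAAAAf//8AAAAAAD///4AAAAAAP///gAAAAAA////AAAAAAD///8AAAAAAD///4AAAAAAD///gAAAAAAD///AAAAAAAD//8AAAAAAAH//4AAAAAAAP//wAAAAAAAP//4AAAAAAAP//wAAAAAAAP//AAAAAAAAP/8AAAAAAAAB/wAAAAAAAAB+AAAAAAAAAAAAAAAAAAAAAAAAAAAAAAAAAAAAAAAAAAAAAA=="/>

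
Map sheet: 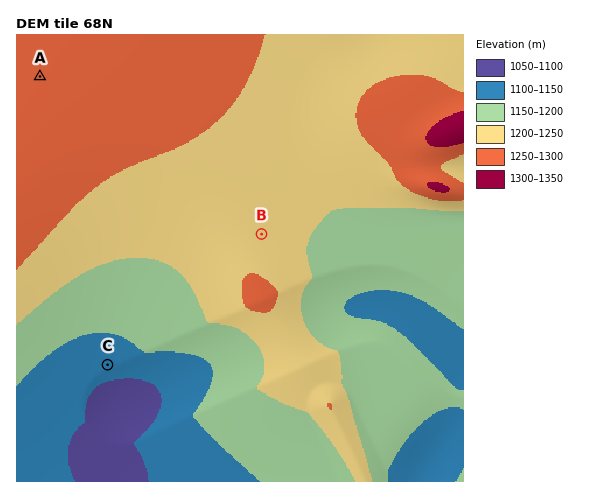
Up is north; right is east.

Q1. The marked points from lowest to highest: C B A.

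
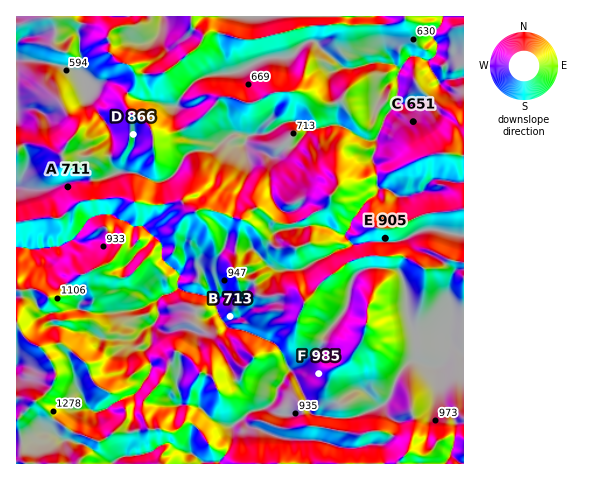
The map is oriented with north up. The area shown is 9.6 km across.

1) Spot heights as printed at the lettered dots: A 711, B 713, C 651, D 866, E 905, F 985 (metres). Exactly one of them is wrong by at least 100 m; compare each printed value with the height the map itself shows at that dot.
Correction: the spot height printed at B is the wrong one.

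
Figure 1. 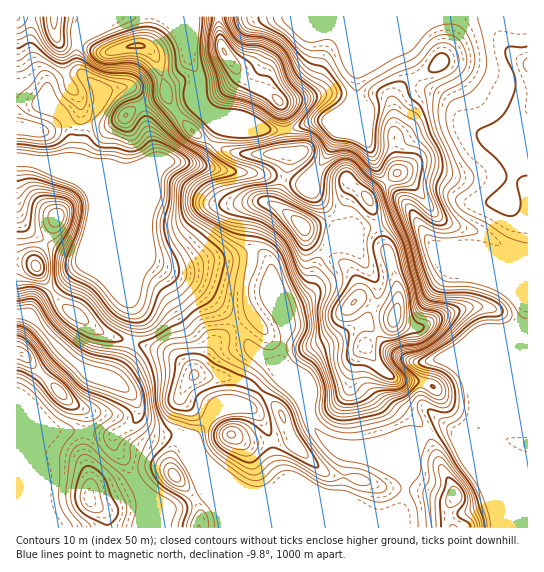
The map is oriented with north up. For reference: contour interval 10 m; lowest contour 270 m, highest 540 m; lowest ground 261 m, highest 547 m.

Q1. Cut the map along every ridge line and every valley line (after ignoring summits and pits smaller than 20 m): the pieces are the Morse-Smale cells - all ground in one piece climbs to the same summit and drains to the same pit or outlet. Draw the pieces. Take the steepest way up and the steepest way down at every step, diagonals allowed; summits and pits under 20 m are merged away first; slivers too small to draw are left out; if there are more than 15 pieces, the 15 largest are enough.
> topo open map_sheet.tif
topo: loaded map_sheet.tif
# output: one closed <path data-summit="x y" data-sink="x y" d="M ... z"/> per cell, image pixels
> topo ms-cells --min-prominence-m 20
<path data-summit="394 318" data-sink="527 65" d="M527 16l-90 0-10 5-17 20-53 29-1 23 3 33 12 23 8 22 30 36 6 10-9-2-29 11 4 15 11 22 7 30-2 14-5 16-19 13-16 18-10 40-14 14-24 10 6 11 12 12 20 6 32-3 27-9 17 1 18-9 5 0 12 6 5 0 11-8 3 10 0 18 22 54 2 21 27-1z"/><path data-summit="302 226" data-sink="17 159" d="M178 161l-15 0-36 12-13-1-13-5-15 0-19-6-16 4 32 15 9 10 5 12 38 37 8 18 15 8 8 3 17 0 23-8 23-1 17-6 13 0 7 4 5 8 1 12 11 26 0 20 1-18 18-8 9-7 6-27 14-17 6-17-9-19-16-19-1-9-12 2-32-9-45-4z"/><path data-summit="394 318" data-sink="17 159" d="M377 225l-30 8-20 17-10 13-6 27-9 7-18 8-1 18 0-20-11-26-1-12-4-7-8-5-13 0-17 6-23 1-23 8-26-2 36 18 30 25 13 13 13 24 10 10 19 11 9 12 12 11 8 12 1 13 3 2 22-9 14-14 10-40 16-18 18-12 4-6 4-19-2-14-9-34-7-10z"/><path data-summit="225 51" data-sink="527 65" d="M435 16l-216 0 0 15 4 18 6 12 20 22 20 9 11 10 3 5 2 22 6 0 23-8 19 0 14-9 10-11 0-31 53-29 7-10z"/><path data-summit="194 375" data-sink="17 159" d="M97 200l-2 14 1 5 39 95 0 12-4 15 42 14 20 18-13 22 7 18-8 24 6 3 6 0 24-29 14-6 18 2 27-30 9-4-5-6-19-11-10-10-13-24-33-30-17-12-43-21-8-20z"/><path data-summit="231 434" data-sink="17 159" d="M282 373l-8 4-27 30-18-2-14 6-24 29-7 1 3 4 36 36 14 11 9 4 17 1 8-4 35 0 68 28 21-4 8-14 2-14-20-1-27-9-32-6-33-30-8-18 12-2 12-6-4-18z"/><path data-summit="137 46" data-sink="17 159" d="M162 16l-76 0-6 15-4 22 1 14 19 19 3 18 8-13 10-3 13 0 6 7 8 18 12 44 0 4-11 7 18-7 27 2 7-3 7-7 15-26-3-10-10-5-9-11 0-26-9-18-1-11-7-13-10-12z"/><path data-summit="90 499" data-sink="29 315" d="M51 429l-24 2-11 10 0 86 126 1 5-30-15-21-5-14-11-13-3-5 0-8-24-5z"/><path data-summit="394 318" data-sink="17 159" d="M83 75l-14 1-20 9-2 10 6 13-10-4-27-2 0 57 14 1 13 4 24-3 19 6 15 0 18 6 8 0 27-10 2-6-12-44-11-22-7-4-19 4-8 13-3-18z"/><path data-summit="23 355" data-sink="29 315" d="M29 315l-13 0 0 124 9-7 10-3 40 2 38 5 16-9 8-9 2-5-6-16-14-13-30-12-11-7z"/><path data-summit="37 266" data-sink="17 159" d="M17 208l-1 54 18 2 23 35 10 10 12 7 12 11 18 9 21 5 5-15-2-17-37-92-7 30-4 9-8 0-26-11-21-13-9-10z"/><path data-summit="455 497" data-sink="17 159" d="M205 464l18 45 3 19 226-1-4-16 5-12-8 0-18-7-21-3-5 18-5 10-14 4-8 0-68-28-35 0-8 4-17-1-13-7z"/><path data-summit="455 497" data-sink="527 65" d="M474 425l-11 8-5 0-8-5-9-1-19 9-17 45 0 8 22 3 18 7 9-2-6 14 1 11 4 6 46 0 0-21-22-54 0-18z"/><path data-summit="225 51" data-sink="17 159" d="M218 16l-55 1 13 10 11 19 1 11 9 18-1 19 3 9 7 9 12 5 17 2 22 9 26 3 2-5-5-24-11-10-20-9-22-26-7-18z"/><path data-summit="57 217" data-sink="17 159" d="M30 160l-14 1 0 46 5 15 9 10 21 13 20 10 14 1 6-13 5-30 0-12-4-11-9-10-17-9-16-7z"/>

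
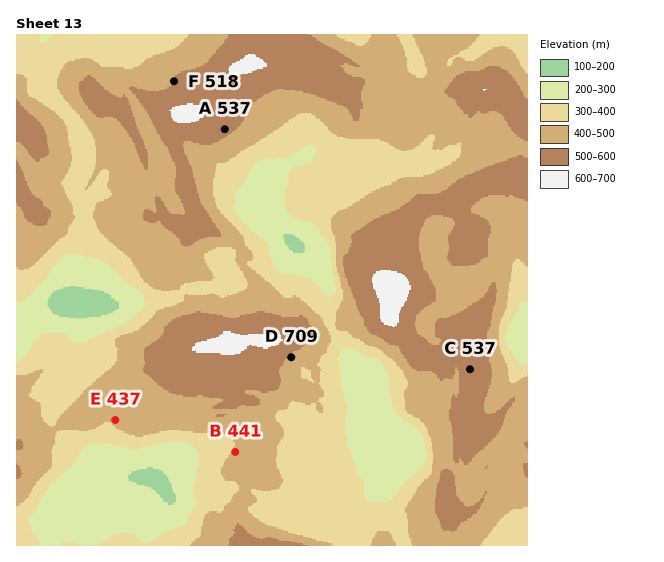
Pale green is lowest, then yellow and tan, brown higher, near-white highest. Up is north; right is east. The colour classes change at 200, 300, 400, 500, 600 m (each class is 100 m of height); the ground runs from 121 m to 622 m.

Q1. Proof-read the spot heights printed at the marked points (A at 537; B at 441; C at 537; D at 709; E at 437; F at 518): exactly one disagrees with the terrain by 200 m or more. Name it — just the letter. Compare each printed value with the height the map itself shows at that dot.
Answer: D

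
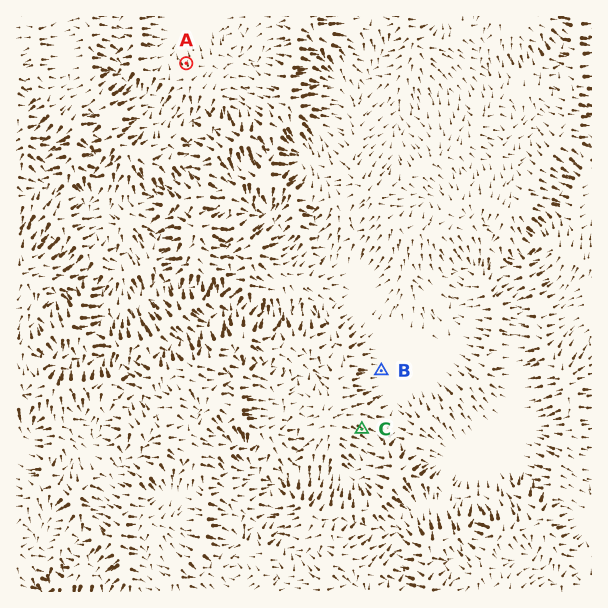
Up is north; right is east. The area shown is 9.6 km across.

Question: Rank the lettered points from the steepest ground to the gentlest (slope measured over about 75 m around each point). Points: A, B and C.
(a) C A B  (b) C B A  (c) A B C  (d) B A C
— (a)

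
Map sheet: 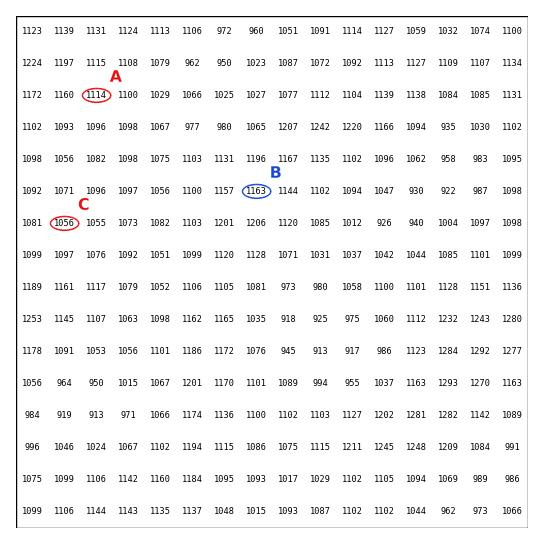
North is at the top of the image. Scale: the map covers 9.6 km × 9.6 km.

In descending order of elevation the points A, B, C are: B A C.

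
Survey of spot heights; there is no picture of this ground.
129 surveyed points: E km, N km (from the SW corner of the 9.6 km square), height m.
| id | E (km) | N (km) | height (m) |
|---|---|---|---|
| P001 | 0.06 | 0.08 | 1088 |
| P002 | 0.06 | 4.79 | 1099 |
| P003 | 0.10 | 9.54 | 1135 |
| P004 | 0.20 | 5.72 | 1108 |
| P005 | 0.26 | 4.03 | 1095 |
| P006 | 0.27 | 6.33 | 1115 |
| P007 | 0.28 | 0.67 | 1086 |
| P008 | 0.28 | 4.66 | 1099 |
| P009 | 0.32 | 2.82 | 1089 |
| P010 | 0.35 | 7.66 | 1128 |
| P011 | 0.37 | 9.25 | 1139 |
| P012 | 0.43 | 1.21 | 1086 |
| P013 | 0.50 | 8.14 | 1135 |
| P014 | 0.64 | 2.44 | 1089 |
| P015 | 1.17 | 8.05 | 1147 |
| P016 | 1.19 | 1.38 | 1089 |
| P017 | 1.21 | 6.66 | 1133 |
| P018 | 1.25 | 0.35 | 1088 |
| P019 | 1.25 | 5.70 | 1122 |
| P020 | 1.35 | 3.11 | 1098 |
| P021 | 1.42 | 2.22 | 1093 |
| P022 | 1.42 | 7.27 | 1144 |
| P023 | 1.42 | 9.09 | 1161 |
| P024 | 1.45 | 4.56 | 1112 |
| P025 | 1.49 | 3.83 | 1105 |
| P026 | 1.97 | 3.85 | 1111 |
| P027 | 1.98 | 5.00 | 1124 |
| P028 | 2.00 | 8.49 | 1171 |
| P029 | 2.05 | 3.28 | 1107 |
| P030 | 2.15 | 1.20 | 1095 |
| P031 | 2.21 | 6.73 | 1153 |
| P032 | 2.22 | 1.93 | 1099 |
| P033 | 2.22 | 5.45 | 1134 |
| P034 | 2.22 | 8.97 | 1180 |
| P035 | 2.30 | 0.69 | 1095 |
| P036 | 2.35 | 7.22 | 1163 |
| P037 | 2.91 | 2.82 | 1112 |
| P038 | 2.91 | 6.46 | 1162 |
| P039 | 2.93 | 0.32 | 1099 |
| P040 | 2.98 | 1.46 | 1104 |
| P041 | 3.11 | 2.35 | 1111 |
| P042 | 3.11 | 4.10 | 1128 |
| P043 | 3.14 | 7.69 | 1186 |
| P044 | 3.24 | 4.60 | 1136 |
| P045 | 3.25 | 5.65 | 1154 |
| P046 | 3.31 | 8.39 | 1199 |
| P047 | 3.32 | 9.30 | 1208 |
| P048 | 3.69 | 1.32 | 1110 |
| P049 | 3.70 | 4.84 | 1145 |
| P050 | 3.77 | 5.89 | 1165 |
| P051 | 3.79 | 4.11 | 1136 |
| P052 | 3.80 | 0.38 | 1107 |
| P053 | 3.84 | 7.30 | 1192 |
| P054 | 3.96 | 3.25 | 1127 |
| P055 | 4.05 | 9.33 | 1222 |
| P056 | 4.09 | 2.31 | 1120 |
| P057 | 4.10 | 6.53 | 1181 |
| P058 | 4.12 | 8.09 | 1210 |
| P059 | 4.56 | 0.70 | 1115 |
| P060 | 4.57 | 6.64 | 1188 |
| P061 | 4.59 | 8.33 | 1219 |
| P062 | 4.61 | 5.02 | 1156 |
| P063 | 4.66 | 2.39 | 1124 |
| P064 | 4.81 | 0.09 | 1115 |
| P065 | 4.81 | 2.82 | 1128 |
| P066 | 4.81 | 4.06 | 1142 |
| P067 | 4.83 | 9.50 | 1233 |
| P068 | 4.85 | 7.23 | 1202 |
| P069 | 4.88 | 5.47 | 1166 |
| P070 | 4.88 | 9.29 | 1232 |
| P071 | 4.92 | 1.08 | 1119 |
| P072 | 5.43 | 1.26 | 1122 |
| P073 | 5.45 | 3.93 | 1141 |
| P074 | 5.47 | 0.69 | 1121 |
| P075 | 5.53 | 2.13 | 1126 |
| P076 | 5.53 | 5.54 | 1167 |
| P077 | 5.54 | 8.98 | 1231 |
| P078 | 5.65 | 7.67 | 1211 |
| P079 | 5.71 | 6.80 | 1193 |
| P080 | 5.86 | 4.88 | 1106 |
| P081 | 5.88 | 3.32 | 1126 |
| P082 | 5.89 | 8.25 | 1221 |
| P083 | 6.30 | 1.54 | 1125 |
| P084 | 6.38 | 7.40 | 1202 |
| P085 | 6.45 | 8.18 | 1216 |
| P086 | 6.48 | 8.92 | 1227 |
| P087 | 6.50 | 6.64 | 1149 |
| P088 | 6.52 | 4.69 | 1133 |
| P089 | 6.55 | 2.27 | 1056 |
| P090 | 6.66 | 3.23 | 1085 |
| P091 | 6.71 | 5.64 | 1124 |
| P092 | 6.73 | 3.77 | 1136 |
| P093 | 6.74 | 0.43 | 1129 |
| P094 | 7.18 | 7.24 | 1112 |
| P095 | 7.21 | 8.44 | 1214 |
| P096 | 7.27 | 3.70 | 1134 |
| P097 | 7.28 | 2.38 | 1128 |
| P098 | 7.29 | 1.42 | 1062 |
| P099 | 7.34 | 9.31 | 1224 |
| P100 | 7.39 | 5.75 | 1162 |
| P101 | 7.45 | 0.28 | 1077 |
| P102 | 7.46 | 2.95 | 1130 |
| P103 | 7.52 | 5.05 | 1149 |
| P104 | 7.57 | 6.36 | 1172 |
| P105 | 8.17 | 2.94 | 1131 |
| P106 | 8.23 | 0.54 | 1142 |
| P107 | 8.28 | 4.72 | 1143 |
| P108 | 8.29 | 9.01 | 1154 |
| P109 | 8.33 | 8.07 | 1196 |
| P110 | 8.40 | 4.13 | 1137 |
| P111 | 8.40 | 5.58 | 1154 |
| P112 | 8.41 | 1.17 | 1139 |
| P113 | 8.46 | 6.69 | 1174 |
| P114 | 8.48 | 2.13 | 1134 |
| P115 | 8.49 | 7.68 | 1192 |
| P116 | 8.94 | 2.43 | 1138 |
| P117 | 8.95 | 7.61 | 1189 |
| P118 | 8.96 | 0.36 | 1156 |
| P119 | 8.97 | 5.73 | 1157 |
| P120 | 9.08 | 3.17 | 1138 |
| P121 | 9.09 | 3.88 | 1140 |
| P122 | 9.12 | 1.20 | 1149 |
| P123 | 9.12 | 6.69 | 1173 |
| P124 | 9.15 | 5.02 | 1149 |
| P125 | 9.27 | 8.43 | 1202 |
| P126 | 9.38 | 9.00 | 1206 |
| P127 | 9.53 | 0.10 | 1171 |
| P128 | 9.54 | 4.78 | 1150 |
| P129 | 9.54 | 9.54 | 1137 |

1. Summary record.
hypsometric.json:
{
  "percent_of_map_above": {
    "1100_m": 85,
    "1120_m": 71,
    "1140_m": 46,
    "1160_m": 29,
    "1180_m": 19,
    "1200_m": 11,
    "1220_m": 5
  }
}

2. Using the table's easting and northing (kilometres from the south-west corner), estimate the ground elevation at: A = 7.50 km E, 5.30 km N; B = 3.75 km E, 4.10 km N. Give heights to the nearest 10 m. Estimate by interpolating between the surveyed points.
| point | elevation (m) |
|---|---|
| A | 1150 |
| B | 1140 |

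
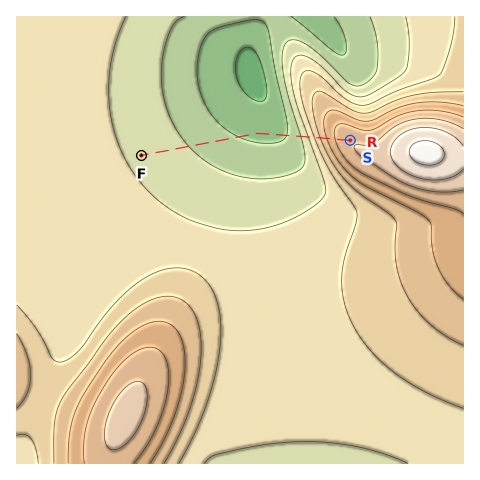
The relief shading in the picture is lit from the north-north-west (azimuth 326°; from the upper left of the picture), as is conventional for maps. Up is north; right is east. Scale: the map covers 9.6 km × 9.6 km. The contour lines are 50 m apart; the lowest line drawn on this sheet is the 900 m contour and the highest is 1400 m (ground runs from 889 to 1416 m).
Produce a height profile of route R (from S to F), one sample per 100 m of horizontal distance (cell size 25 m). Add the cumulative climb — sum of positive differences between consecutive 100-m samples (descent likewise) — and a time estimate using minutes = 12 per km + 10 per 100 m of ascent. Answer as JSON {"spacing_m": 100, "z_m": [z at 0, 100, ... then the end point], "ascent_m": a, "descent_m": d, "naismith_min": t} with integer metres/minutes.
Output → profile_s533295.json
{"spacing_m": 100, "z_m": [1293, 1287, 1274, 1256, 1231, 1201, 1167, 1128, 1088, 1050, 1017, 990, 970, 957, 948, 942, 939, 937, 936, 936, 937, 940, 943, 946, 950, 954, 958, 962, 967, 971, 976, 981, 986, 991, 996, 1000, 1005, 1010, 1014, 1018, 1022, 1026, 1030, 1034, 1037, 1040, 1041], "ascent_m": 104, "descent_m": 357, "naismith_min": 65}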